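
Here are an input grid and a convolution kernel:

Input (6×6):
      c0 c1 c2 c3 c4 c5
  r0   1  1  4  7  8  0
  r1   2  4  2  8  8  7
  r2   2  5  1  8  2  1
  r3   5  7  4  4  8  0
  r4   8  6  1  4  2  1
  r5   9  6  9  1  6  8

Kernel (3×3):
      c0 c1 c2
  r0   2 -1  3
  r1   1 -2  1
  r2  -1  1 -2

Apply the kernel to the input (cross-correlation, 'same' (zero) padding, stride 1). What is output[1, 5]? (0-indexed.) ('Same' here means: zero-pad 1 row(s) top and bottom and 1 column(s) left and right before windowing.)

The receptive field on the zero-padded input at this output position is [8 0 0 / 8 7 0 / 2 1 0]. Elementwise product with the kernel and sum: 8·2 + 0·-1 + 0·3 + 8·1 + 7·-2 + 0·1 + 2·-1 + 1·1 + 0·-2.

9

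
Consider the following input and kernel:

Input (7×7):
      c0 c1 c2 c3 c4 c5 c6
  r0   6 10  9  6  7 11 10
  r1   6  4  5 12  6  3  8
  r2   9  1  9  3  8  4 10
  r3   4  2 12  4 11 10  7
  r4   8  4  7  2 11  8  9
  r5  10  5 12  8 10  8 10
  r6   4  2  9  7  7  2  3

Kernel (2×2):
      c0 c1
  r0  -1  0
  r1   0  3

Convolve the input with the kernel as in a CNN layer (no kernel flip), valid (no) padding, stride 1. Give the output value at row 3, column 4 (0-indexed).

13

The receptive field on the input at this output position is [11 10 / 11 8]. Elementwise product with the kernel and sum: 11·-1 + 8·3.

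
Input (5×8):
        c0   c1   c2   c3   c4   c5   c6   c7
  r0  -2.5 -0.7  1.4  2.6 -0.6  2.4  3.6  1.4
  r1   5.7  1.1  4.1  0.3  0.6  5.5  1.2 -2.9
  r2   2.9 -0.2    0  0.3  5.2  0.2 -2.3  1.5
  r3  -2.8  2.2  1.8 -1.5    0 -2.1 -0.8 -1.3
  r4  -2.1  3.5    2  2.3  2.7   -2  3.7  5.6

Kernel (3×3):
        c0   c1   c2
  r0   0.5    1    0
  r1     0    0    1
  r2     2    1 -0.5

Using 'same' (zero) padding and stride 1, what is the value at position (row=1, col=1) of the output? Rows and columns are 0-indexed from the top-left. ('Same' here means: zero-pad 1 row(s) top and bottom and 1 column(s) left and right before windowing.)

7.75

The receptive field on the zero-padded input at this output position is [-2.5 -0.7 1.4 / 5.7 1.1 4.1 / 2.9 -0.2 0]. Elementwise product with the kernel and sum: -2.5·0.5 + -0.7·1 + 4.1·1 + 2.9·2 + -0.2·1 + 0·-0.5.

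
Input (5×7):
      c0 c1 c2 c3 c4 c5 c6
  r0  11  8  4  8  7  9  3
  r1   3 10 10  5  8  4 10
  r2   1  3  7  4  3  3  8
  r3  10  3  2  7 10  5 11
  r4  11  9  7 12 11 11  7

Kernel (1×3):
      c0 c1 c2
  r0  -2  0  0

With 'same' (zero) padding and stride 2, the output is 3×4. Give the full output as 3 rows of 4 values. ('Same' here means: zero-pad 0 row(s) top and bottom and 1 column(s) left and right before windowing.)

0 -16 -16 -18
0 -6 -8 -6
0 -18 -24 -22

Output[0,0]: The receptive field on the zero-padded input at this output position is [0 11 8]. Elementwise product with the kernel and sum: 0·-2.
Output[0,1]: The receptive field on the zero-padded input at this output position is [8 4 8]. Elementwise product with the kernel and sum: 8·-2.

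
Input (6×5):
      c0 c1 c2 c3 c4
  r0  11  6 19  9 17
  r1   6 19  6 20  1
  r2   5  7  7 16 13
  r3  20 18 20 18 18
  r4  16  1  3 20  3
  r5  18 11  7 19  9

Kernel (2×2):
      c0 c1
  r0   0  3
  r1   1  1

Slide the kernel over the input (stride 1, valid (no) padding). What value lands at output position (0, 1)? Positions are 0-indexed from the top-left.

82

The receptive field on the input at this output position is [6 19 / 19 6]. Elementwise product with the kernel and sum: 19·3 + 19·1 + 6·1.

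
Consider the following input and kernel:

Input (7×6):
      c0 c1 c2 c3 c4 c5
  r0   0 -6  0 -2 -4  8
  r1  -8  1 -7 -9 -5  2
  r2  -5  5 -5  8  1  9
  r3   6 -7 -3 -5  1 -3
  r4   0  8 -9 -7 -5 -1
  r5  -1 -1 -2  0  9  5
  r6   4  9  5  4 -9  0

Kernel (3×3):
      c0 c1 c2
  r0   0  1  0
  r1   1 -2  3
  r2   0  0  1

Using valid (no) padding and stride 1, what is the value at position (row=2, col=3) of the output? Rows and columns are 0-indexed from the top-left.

-16

The receptive field on the input at this output position is [8 1 9 / -5 1 -3 / -7 -5 -1]. Elementwise product with the kernel and sum: 1·1 + -5·1 + 1·-2 + -3·3 + -1·1.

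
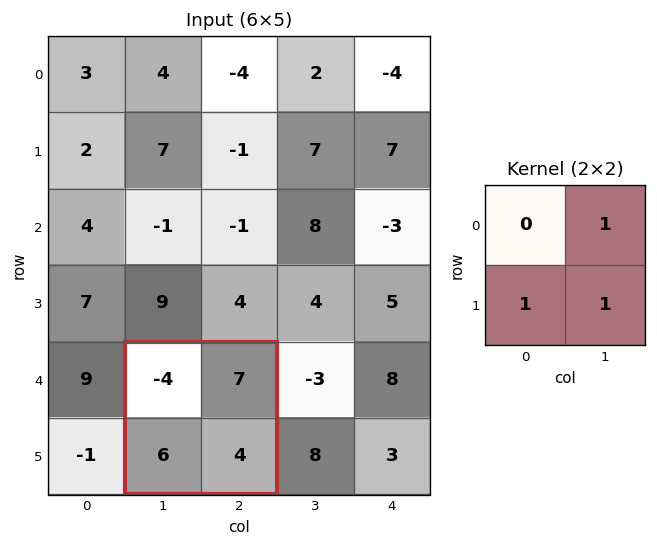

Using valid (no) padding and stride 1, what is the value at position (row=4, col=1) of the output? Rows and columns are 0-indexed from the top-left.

The receptive field on the input at this output position is [-4 7 / 6 4]. Elementwise product with the kernel and sum: 7·1 + 6·1 + 4·1.

17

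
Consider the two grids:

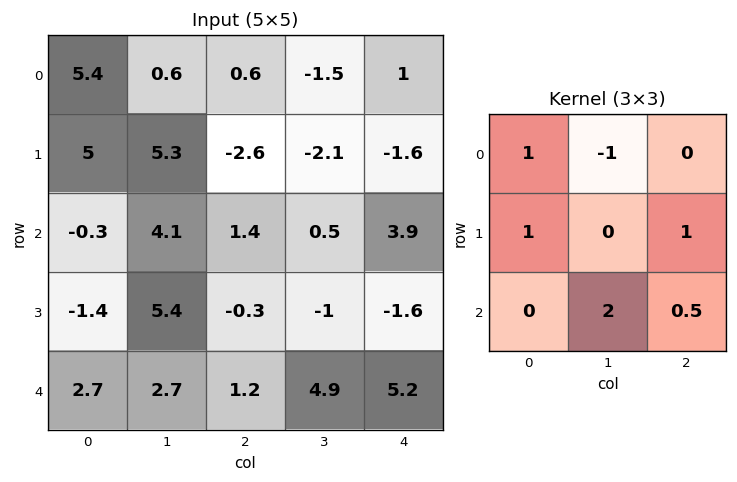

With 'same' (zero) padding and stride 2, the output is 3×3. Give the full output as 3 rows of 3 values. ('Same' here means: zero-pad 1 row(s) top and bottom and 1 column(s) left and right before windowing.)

Output[0,0]: The receptive field on the zero-padded input at this output position is [0 0 0 / 0 5.4 0.6 / 0 5 5.3]. Elementwise product with the kernel and sum: 0·1 + 0·-1 + 0·1 + 0.6·1 + 5·2 + 5.3·0.5.

13.25 -7.15 -4.7
-1 11.4 -3.2
4.1 13.3 5.5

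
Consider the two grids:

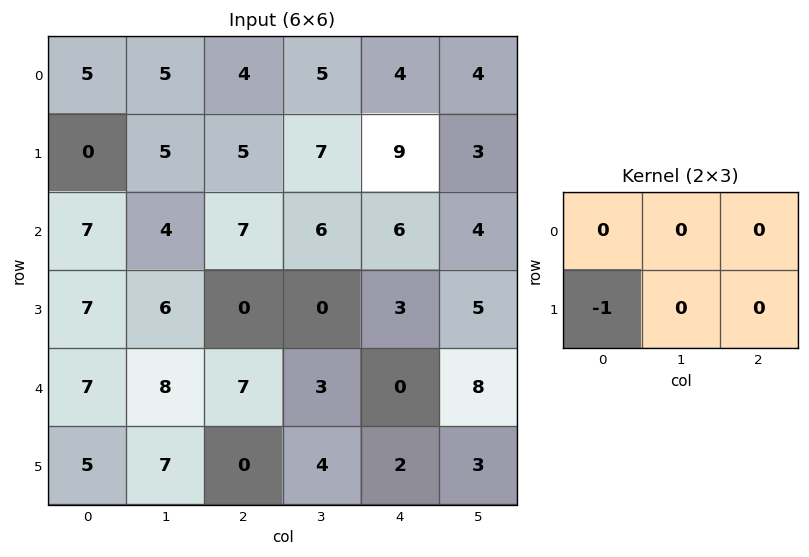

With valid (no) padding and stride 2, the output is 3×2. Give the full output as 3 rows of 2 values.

Output[0,0]: The receptive field on the input at this output position is [5 5 4 / 0 5 5]. Elementwise product with the kernel and sum: 0·-1.
Output[0,1]: The receptive field on the input at this output position is [4 5 4 / 5 7 9]. Elementwise product with the kernel and sum: 5·-1.

0 -5
-7 0
-5 0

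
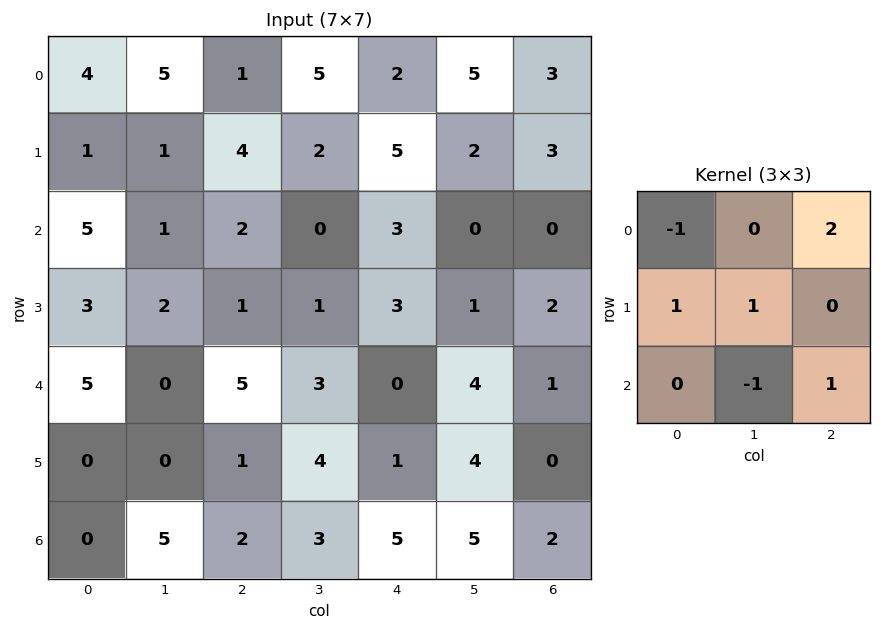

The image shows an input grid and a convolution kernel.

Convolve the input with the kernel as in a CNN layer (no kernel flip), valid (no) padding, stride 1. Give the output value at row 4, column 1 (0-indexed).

The receptive field on the input at this output position is [0 5 3 / 0 1 4 / 5 2 3]. Elementwise product with the kernel and sum: 0·-1 + 3·2 + 0·1 + 1·1 + 2·-1 + 3·1.

8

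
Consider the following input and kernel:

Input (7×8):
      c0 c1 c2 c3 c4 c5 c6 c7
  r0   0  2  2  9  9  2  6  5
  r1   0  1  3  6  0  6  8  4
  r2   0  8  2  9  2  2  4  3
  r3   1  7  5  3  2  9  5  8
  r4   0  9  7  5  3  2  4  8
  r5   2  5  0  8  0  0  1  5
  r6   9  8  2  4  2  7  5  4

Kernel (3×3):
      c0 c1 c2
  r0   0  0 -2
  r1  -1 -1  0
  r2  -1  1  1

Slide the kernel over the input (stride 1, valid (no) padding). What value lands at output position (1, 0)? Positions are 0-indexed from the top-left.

The receptive field on the input at this output position is [0 1 3 / 0 8 2 / 1 7 5]. Elementwise product with the kernel and sum: 3·-2 + 0·-1 + 8·-1 + 1·-1 + 7·1 + 5·1.

-3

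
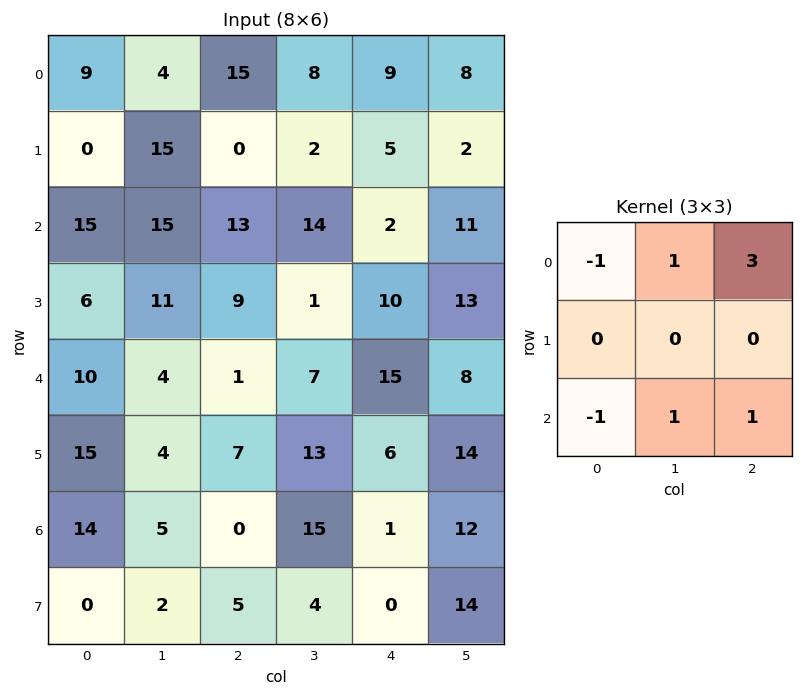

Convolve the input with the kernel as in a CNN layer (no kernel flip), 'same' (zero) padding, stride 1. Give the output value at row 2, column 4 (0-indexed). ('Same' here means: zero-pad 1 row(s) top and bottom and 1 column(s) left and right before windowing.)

The receptive field on the zero-padded input at this output position is [2 5 2 / 14 2 11 / 1 10 13]. Elementwise product with the kernel and sum: 2·-1 + 5·1 + 2·3 + 1·-1 + 10·1 + 13·1.

31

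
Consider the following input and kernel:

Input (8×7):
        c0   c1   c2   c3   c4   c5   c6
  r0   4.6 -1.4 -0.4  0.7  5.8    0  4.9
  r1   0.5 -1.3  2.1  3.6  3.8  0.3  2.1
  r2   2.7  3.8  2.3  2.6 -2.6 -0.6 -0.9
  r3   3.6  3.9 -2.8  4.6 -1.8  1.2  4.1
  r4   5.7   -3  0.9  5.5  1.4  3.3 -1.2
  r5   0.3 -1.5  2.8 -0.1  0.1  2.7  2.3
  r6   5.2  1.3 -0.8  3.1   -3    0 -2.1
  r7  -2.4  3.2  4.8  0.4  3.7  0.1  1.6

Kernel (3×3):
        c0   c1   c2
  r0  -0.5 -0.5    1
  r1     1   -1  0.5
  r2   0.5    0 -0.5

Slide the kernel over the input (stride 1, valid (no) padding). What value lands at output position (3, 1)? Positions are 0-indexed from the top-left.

The receptive field on the input at this output position is [3.9 -2.8 4.6 / -3 0.9 5.5 / -1.5 2.8 -0.1]. Elementwise product with the kernel and sum: 3.9·-0.5 + -2.8·-0.5 + 4.6·1 + -3·1 + 0.9·-1 + 5.5·0.5 + -1.5·0.5 + -0.1·-0.5.

2.2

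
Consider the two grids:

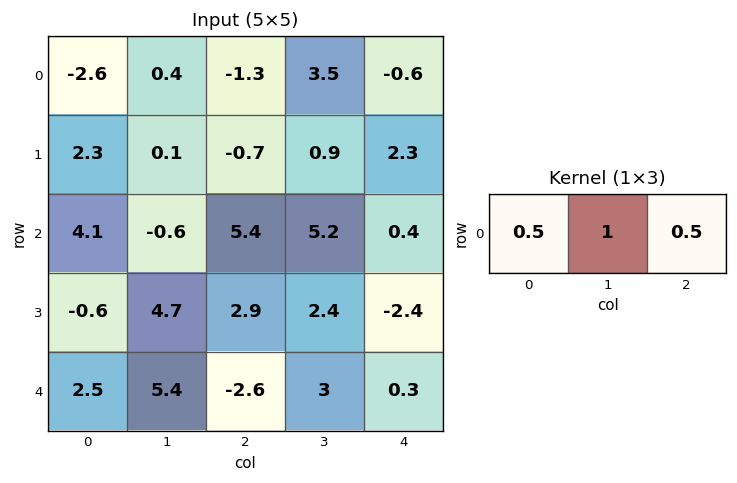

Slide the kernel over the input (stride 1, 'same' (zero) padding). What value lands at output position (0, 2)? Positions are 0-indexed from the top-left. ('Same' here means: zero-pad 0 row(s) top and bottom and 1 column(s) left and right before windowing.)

The receptive field on the zero-padded input at this output position is [0.4 -1.3 3.5]. Elementwise product with the kernel and sum: 0.4·0.5 + -1.3·1 + 3.5·0.5.

0.65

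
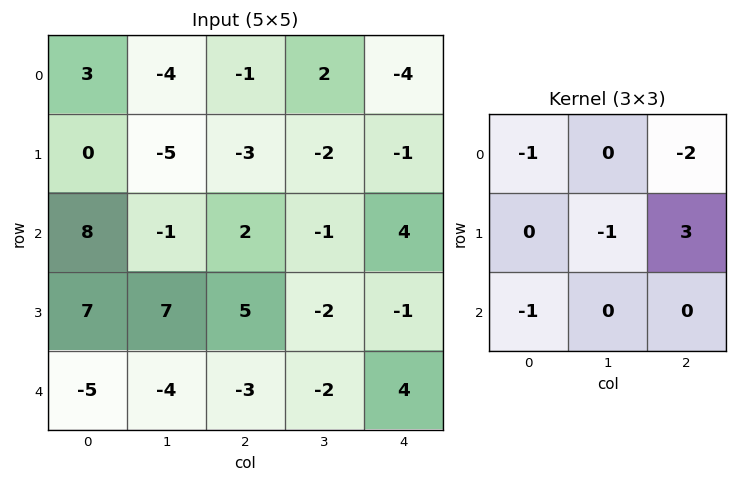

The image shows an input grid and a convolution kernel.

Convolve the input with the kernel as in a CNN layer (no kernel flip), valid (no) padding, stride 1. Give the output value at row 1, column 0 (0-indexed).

6

The receptive field on the input at this output position is [0 -5 -3 / 8 -1 2 / 7 7 5]. Elementwise product with the kernel and sum: 0·-1 + -3·-2 + -1·-1 + 2·3 + 7·-1.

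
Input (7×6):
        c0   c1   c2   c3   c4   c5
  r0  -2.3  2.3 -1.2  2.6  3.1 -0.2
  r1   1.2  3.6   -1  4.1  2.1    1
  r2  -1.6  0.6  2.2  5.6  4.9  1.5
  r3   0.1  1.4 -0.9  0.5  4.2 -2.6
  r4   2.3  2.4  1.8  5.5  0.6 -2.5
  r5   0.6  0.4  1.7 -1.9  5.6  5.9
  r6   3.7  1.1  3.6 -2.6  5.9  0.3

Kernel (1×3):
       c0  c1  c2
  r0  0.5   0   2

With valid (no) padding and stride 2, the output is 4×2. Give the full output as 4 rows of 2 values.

-3.55 5.6
3.6 10.9
4.75 2.1
9.05 13.6

Output[0,0]: The receptive field on the input at this output position is [-2.3 2.3 -1.2]. Elementwise product with the kernel and sum: -2.3·0.5 + -1.2·2.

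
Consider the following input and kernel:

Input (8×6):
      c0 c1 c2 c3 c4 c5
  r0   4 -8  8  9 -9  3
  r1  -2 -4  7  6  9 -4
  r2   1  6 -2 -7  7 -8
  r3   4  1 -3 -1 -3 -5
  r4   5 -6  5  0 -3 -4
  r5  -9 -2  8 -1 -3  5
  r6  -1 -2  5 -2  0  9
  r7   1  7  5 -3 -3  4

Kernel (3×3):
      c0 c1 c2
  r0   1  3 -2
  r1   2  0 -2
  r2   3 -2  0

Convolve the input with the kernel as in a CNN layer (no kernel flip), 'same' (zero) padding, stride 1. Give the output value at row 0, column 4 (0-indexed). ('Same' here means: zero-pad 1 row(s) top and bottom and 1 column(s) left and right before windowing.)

The receptive field on the zero-padded input at this output position is [0 0 0 / 9 -9 3 / 6 9 -4]. Elementwise product with the kernel and sum: 0·1 + 0·3 + 0·-2 + 9·2 + 3·-2 + 6·3 + 9·-2.

12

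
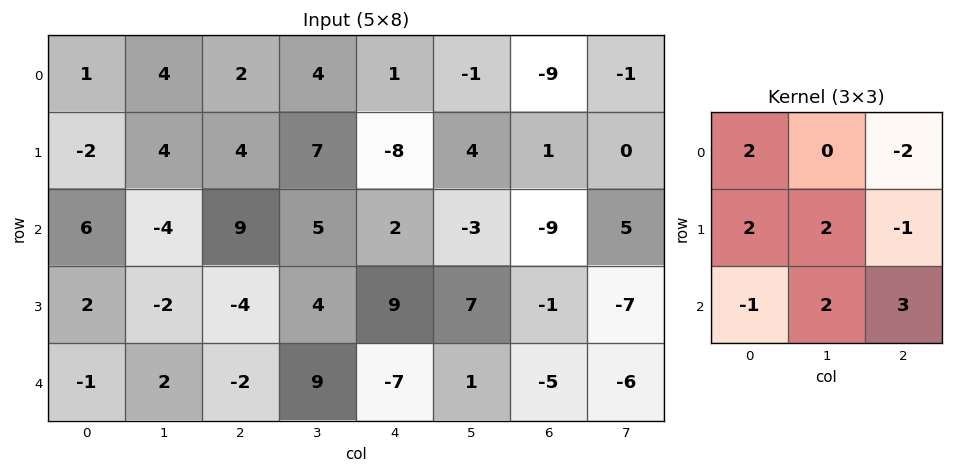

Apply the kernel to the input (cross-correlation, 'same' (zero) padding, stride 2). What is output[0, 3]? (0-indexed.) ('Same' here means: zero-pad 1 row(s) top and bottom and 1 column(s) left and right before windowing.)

-21

The receptive field on the zero-padded input at this output position is [0 0 0 / -1 -9 -1 / 4 1 0]. Elementwise product with the kernel and sum: 0·2 + 0·-2 + -1·2 + -9·2 + -1·-1 + 4·-1 + 1·2 + 0·3.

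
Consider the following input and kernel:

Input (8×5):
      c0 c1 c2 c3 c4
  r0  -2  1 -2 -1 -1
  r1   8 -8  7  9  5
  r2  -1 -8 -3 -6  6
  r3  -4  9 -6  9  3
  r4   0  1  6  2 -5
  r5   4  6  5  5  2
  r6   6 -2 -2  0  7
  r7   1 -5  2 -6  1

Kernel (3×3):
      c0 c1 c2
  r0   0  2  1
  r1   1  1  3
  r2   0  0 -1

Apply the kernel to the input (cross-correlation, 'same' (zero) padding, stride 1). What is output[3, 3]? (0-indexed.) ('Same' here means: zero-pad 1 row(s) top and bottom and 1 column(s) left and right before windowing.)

11

The receptive field on the zero-padded input at this output position is [-3 -6 6 / -6 9 3 / 6 2 -5]. Elementwise product with the kernel and sum: -6·2 + 6·1 + -6·1 + 9·1 + 3·3 + -5·-1.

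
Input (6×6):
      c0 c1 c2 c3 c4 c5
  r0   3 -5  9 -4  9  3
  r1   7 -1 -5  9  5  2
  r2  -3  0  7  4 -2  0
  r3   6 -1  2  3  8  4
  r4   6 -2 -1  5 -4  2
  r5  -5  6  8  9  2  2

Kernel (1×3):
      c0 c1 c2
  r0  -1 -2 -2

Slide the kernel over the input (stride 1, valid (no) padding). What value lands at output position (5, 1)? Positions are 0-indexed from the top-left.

The receptive field on the input at this output position is [6 8 9]. Elementwise product with the kernel and sum: 6·-1 + 8·-2 + 9·-2.

-40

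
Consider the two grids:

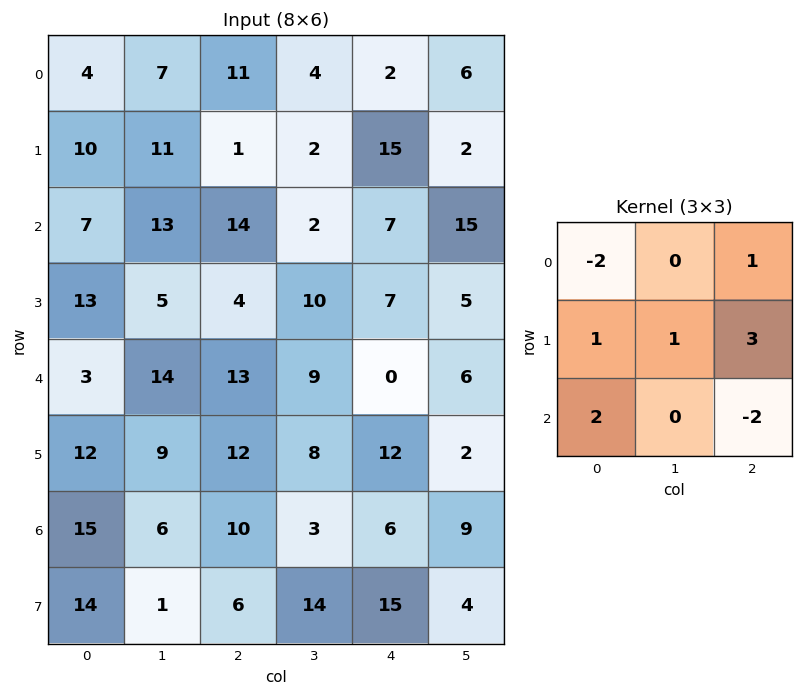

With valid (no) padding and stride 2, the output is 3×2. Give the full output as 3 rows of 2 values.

13 42
10 40
74 38

Output[0,0]: The receptive field on the input at this output position is [4 7 11 / 10 11 1 / 7 13 14]. Elementwise product with the kernel and sum: 4·-2 + 11·1 + 10·1 + 11·1 + 1·3 + 7·2 + 14·-2.
Output[0,1]: The receptive field on the input at this output position is [11 4 2 / 1 2 15 / 14 2 7]. Elementwise product with the kernel and sum: 11·-2 + 2·1 + 1·1 + 2·1 + 15·3 + 14·2 + 7·-2.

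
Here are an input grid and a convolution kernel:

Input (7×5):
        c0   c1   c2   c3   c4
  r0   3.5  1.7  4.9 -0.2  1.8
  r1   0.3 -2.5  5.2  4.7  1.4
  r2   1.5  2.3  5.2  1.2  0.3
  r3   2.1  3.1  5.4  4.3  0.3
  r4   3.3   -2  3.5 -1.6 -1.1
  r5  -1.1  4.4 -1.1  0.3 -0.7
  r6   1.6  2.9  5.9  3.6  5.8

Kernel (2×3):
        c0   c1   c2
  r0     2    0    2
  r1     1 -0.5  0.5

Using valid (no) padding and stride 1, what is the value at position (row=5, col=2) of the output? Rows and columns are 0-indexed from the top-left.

The receptive field on the input at this output position is [-1.1 0.3 -0.7 / 5.9 3.6 5.8]. Elementwise product with the kernel and sum: -1.1·2 + -0.7·2 + 5.9·1 + 3.6·-0.5 + 5.8·0.5.

3.4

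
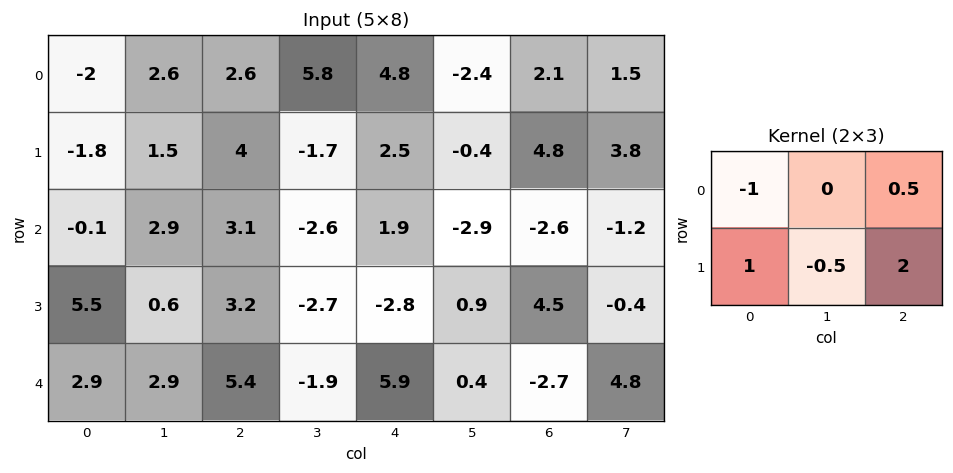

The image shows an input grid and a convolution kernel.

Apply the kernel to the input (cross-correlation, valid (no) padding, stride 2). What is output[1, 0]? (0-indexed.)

The receptive field on the input at this output position is [-0.1 2.9 3.1 / 5.5 0.6 3.2]. Elementwise product with the kernel and sum: -0.1·-1 + 3.1·0.5 + 5.5·1 + 0.6·-0.5 + 3.2·2.

13.25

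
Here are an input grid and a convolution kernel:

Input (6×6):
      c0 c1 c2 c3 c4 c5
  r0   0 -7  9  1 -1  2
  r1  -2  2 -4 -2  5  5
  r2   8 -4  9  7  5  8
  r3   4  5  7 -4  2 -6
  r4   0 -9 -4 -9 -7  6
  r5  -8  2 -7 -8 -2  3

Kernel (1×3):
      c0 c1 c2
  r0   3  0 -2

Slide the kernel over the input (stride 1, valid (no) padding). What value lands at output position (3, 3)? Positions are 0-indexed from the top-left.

0

The receptive field on the input at this output position is [-4 2 -6]. Elementwise product with the kernel and sum: -4·3 + -6·-2.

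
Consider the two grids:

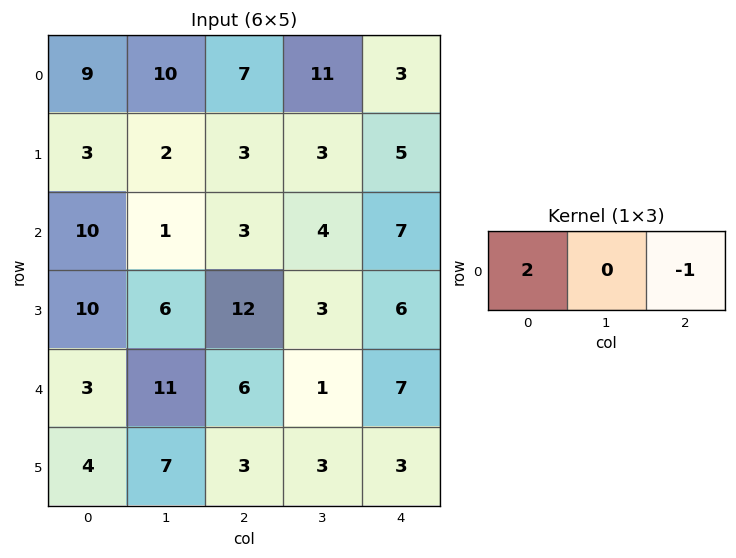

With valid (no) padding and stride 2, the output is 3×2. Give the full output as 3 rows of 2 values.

11 11
17 -1
0 5

Output[0,0]: The receptive field on the input at this output position is [9 10 7]. Elementwise product with the kernel and sum: 9·2 + 7·-1.
Output[0,1]: The receptive field on the input at this output position is [7 11 3]. Elementwise product with the kernel and sum: 7·2 + 3·-1.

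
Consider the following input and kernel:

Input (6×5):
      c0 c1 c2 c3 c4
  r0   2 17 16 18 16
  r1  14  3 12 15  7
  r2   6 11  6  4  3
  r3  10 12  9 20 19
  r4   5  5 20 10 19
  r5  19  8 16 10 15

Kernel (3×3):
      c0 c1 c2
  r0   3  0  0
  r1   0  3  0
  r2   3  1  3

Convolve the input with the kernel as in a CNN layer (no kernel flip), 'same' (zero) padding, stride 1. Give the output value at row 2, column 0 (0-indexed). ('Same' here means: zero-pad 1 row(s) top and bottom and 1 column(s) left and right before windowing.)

The receptive field on the zero-padded input at this output position is [0 14 3 / 0 6 11 / 0 10 12]. Elementwise product with the kernel and sum: 0·3 + 6·3 + 0·3 + 10·1 + 12·3.

64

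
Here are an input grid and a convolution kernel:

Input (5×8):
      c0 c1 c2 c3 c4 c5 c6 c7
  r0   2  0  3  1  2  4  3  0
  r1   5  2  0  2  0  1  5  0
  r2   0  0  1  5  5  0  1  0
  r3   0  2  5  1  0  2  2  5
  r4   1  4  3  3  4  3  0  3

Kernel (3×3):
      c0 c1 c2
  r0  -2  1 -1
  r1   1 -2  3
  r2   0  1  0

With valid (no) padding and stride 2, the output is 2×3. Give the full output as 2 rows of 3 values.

-6 -6 10
14 4 -6

Output[0,0]: The receptive field on the input at this output position is [2 0 3 / 5 2 0 / 0 0 1]. Elementwise product with the kernel and sum: 2·-2 + 0·1 + 3·-1 + 5·1 + 2·-2 + 0·3 + 0·1.
Output[0,1]: The receptive field on the input at this output position is [3 1 2 / 0 2 0 / 1 5 5]. Elementwise product with the kernel and sum: 3·-2 + 1·1 + 2·-1 + 0·1 + 2·-2 + 0·3 + 5·1.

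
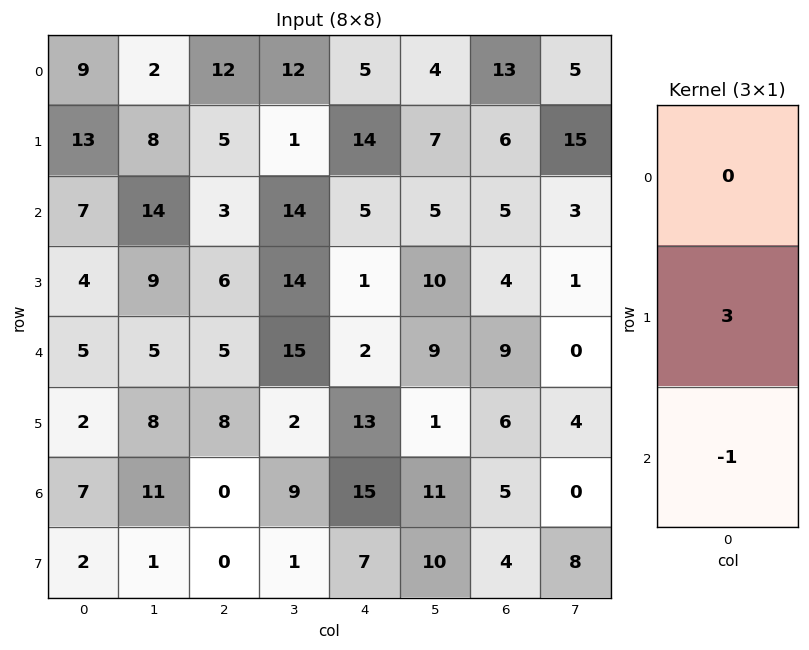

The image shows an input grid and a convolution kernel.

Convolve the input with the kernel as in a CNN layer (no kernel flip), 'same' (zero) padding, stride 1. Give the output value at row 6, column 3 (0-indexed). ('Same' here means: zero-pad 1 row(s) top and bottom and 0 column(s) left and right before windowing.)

26

The receptive field on the zero-padded input at this output position is [2 / 9 / 1]. Elementwise product with the kernel and sum: 9·3 + 1·-1.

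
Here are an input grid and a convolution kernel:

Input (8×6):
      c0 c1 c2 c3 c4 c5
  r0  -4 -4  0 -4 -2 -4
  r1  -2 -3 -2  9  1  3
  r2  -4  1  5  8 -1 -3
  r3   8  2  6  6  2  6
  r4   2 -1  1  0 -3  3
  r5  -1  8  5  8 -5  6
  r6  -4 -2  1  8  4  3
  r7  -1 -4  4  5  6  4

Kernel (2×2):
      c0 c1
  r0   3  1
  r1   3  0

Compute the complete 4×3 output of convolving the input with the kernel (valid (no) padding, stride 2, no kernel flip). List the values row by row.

Output[0,0]: The receptive field on the input at this output position is [-4 -4 / -2 -3]. Elementwise product with the kernel and sum: -4·3 + -4·1 + -2·3.
Output[0,1]: The receptive field on the input at this output position is [0 -4 / -2 9]. Elementwise product with the kernel and sum: 0·3 + -4·1 + -2·3.

-22 -10 -7
13 41 0
2 18 -21
-17 23 33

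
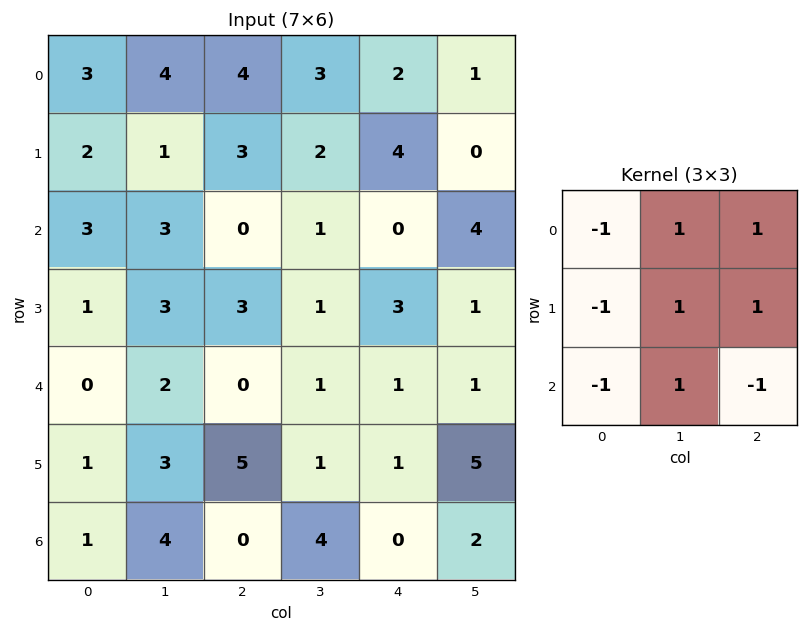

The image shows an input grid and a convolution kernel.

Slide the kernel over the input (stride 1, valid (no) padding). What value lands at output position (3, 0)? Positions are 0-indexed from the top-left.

The receptive field on the input at this output position is [1 3 3 / 0 2 0 / 1 3 5]. Elementwise product with the kernel and sum: 1·-1 + 3·1 + 3·1 + 0·-1 + 2·1 + 0·1 + 1·-1 + 3·1 + 5·-1.

4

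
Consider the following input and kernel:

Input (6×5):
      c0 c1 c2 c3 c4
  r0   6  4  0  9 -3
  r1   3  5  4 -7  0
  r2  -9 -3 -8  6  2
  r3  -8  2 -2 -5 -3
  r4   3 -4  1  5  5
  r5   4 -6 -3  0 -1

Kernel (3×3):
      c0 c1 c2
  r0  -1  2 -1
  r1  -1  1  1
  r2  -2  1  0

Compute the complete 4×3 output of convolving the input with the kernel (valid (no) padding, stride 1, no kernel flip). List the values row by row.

23 -23 32
19 5 -3
9 -19 15
-6 18 10

Output[0,0]: The receptive field on the input at this output position is [6 4 0 / 3 5 4 / -9 -3 -8]. Elementwise product with the kernel and sum: 6·-1 + 4·2 + 0·-1 + 3·-1 + 5·1 + 4·1 + -9·-2 + -3·1.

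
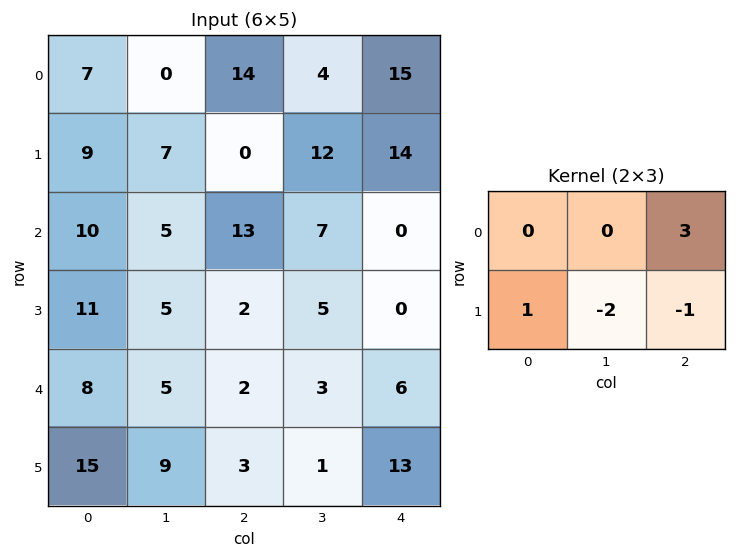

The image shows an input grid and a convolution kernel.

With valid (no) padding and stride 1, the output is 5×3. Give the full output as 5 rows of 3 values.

37 7 7
-13 8 41
38 17 -8
2 13 -10
0 11 6

Output[0,0]: The receptive field on the input at this output position is [7 0 14 / 9 7 0]. Elementwise product with the kernel and sum: 14·3 + 9·1 + 7·-2 + 0·-1.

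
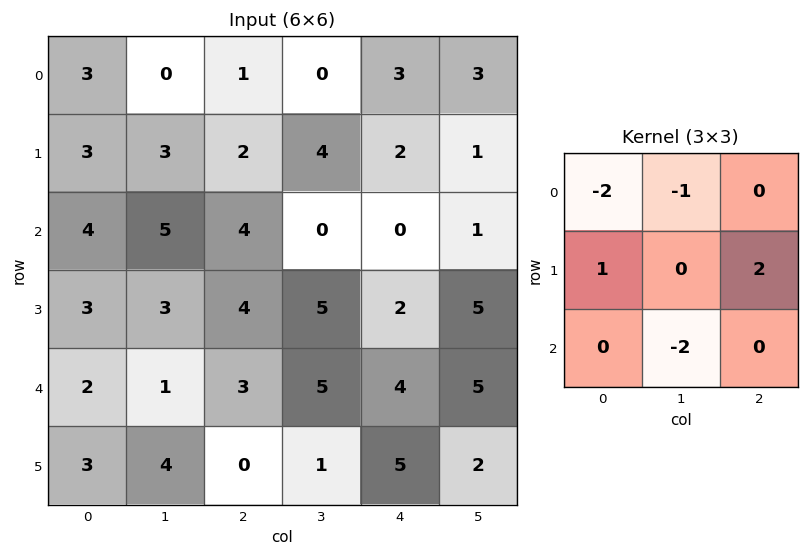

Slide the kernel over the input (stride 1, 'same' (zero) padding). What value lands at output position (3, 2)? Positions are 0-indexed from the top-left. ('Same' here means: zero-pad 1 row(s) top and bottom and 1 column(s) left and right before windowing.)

The receptive field on the zero-padded input at this output position is [5 4 0 / 3 4 5 / 1 3 5]. Elementwise product with the kernel and sum: 5·-2 + 4·-1 + 3·1 + 5·2 + 3·-2.

-7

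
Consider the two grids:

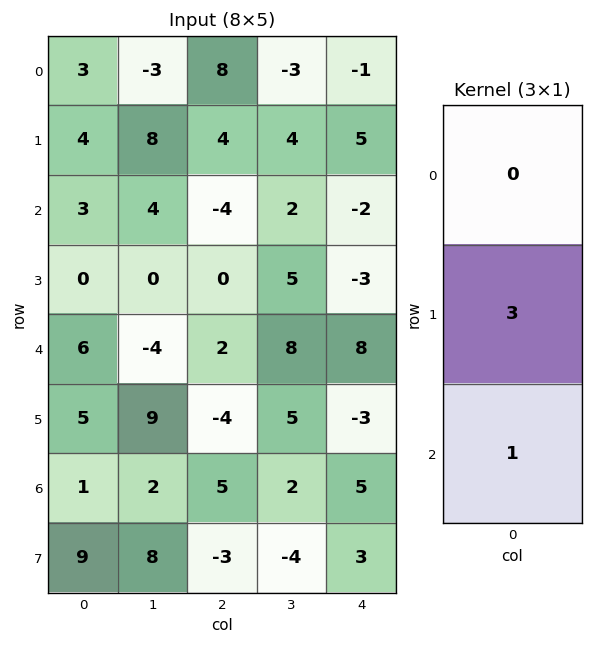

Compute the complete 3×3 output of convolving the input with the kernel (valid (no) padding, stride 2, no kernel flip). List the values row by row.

Output[0,0]: The receptive field on the input at this output position is [3 / 4 / 3]. Elementwise product with the kernel and sum: 4·3 + 3·1.
Output[0,1]: The receptive field on the input at this output position is [8 / 4 / -4]. Elementwise product with the kernel and sum: 4·3 + -4·1.

15 8 13
6 2 -1
16 -7 -4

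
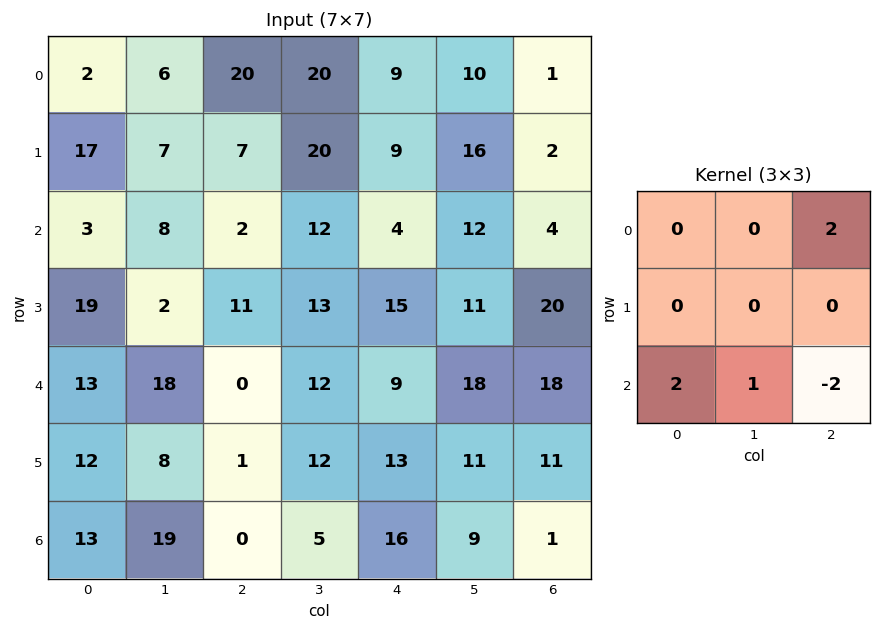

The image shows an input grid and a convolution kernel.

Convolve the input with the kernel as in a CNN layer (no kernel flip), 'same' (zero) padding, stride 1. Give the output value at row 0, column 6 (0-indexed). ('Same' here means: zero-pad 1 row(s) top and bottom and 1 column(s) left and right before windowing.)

The receptive field on the zero-padded input at this output position is [0 0 0 / 10 1 0 / 16 2 0]. Elementwise product with the kernel and sum: 0·2 + 16·2 + 2·1 + 0·-2.

34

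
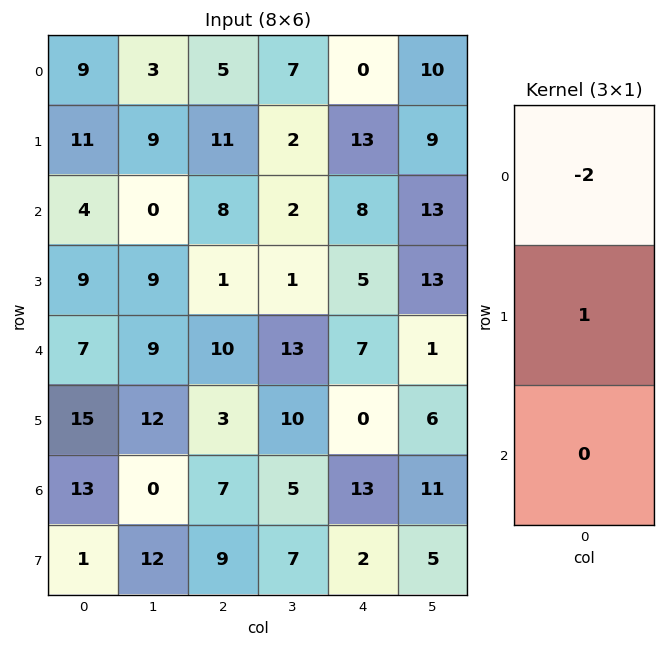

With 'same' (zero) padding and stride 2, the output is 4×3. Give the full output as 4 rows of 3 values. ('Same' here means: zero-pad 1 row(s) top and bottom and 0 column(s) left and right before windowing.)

9 5 0
-18 -14 -18
-11 8 -3
-17 1 13

Output[0,0]: The receptive field on the zero-padded input at this output position is [0 / 9 / 11]. Elementwise product with the kernel and sum: 0·-2 + 9·1.
Output[0,1]: The receptive field on the zero-padded input at this output position is [0 / 5 / 11]. Elementwise product with the kernel and sum: 0·-2 + 5·1.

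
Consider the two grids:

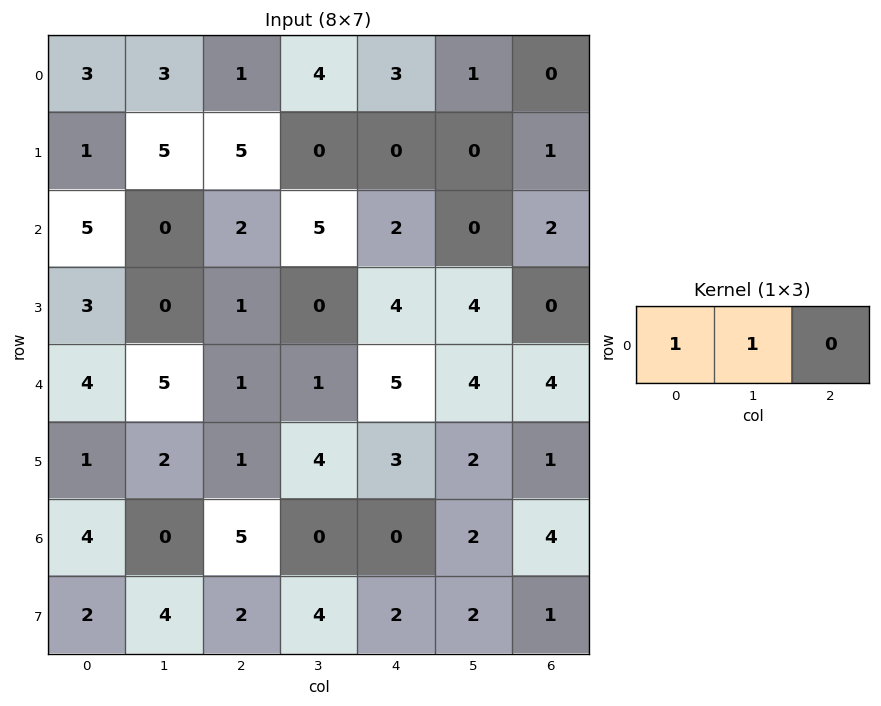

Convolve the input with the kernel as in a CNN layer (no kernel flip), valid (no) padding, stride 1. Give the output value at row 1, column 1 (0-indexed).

10

The receptive field on the input at this output position is [5 5 0]. Elementwise product with the kernel and sum: 5·1 + 5·1.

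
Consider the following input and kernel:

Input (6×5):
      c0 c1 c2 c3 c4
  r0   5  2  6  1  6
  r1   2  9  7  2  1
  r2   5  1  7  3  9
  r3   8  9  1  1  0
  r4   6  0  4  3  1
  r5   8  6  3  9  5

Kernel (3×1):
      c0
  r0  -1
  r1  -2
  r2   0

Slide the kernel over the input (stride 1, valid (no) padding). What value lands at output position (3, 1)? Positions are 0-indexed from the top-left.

The receptive field on the input at this output position is [9 / 0 / 6]. Elementwise product with the kernel and sum: 9·-1 + 0·-2.

-9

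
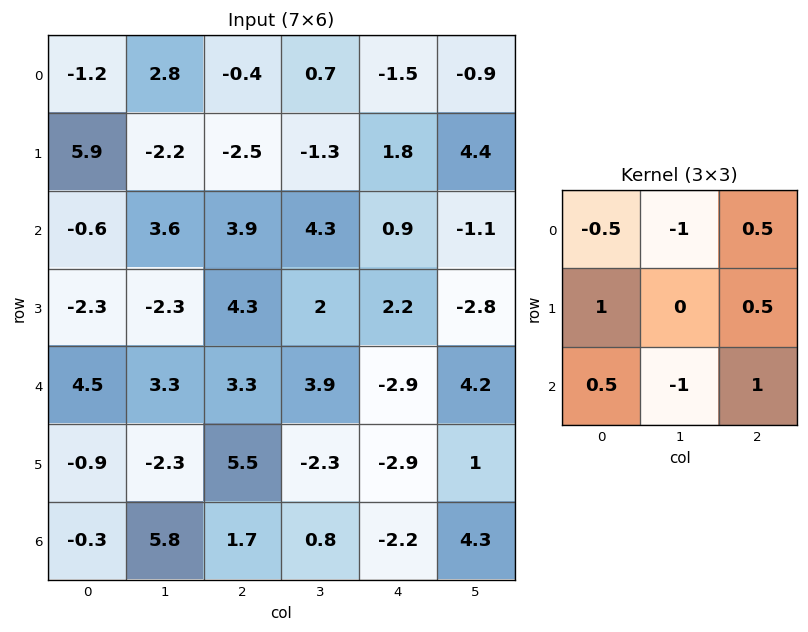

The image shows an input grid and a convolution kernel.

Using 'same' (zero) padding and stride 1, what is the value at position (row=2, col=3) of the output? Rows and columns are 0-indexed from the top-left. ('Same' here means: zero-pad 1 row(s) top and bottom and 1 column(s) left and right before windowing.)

10.15

The receptive field on the zero-padded input at this output position is [-2.5 -1.3 1.8 / 3.9 4.3 0.9 / 4.3 2 2.2]. Elementwise product with the kernel and sum: -2.5·-0.5 + -1.3·-1 + 1.8·0.5 + 3.9·1 + 0.9·0.5 + 4.3·0.5 + 2·-1 + 2.2·1.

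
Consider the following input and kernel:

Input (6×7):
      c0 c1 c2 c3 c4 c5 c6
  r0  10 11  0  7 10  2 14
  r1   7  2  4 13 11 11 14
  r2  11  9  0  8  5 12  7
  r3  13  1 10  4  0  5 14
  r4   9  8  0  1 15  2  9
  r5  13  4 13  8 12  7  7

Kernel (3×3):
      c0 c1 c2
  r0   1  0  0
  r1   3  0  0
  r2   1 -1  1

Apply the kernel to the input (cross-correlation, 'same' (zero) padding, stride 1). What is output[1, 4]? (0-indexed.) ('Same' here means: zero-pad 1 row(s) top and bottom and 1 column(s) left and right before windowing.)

The receptive field on the zero-padded input at this output position is [7 10 2 / 13 11 11 / 8 5 12]. Elementwise product with the kernel and sum: 7·1 + 13·3 + 8·1 + 5·-1 + 12·1.

61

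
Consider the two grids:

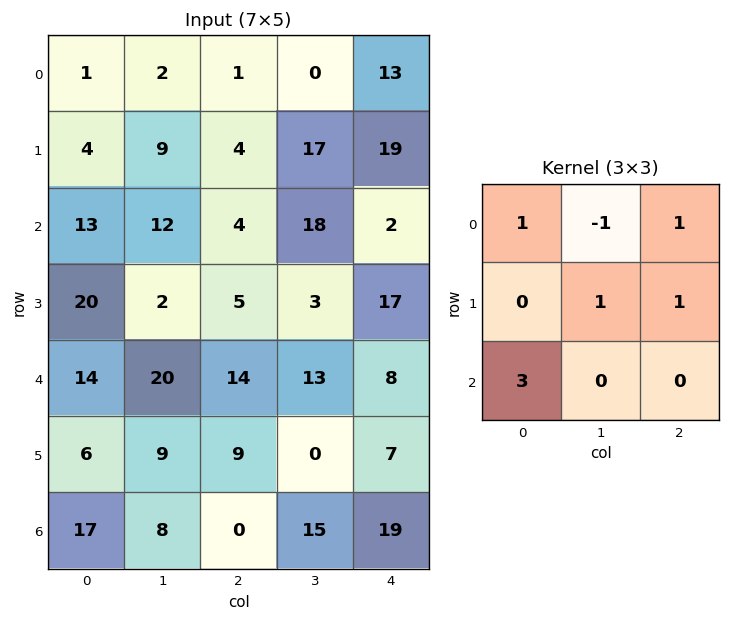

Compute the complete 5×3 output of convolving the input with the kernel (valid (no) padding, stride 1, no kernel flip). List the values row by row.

52 58 62
75 50 41
54 94 50
75 54 67
77 52 16

Output[0,0]: The receptive field on the input at this output position is [1 2 1 / 4 9 4 / 13 12 4]. Elementwise product with the kernel and sum: 1·1 + 2·-1 + 1·1 + 9·1 + 4·1 + 13·3.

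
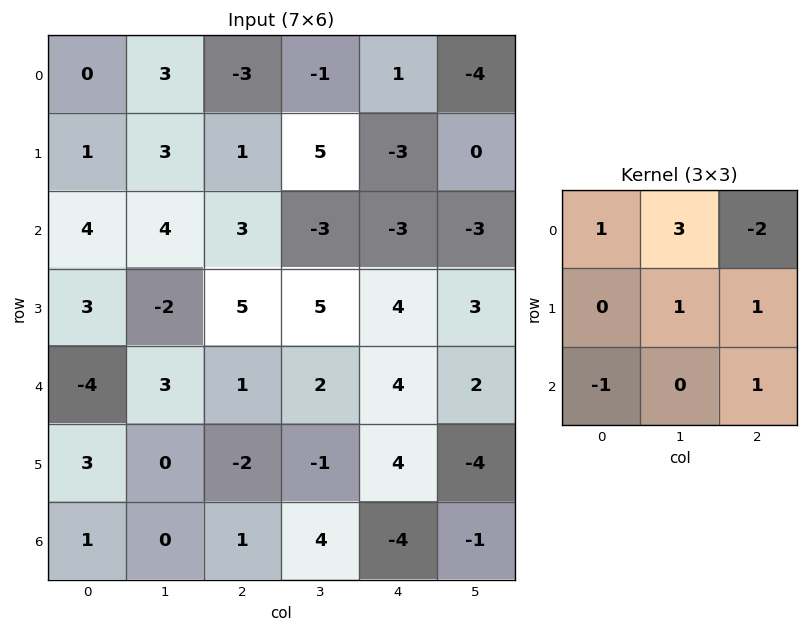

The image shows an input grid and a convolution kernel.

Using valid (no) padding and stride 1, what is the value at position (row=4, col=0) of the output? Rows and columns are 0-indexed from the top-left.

1

The receptive field on the input at this output position is [-4 3 1 / 3 0 -2 / 1 0 1]. Elementwise product with the kernel and sum: -4·1 + 3·3 + 1·-2 + 0·1 + -2·1 + 1·-1 + 1·1.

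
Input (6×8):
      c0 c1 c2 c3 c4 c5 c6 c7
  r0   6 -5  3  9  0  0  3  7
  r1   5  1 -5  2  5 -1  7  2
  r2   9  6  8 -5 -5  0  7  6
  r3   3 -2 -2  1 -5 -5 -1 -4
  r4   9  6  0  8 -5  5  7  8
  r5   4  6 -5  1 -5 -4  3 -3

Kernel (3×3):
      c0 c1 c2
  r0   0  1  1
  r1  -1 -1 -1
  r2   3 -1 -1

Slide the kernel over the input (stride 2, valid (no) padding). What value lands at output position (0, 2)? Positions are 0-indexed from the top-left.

-30

The receptive field on the input at this output position is [0 0 3 / 5 -1 7 / -5 0 7]. Elementwise product with the kernel and sum: 0·1 + 3·1 + 5·-1 + -1·-1 + 7·-1 + -5·3 + 0·-1 + 7·-1.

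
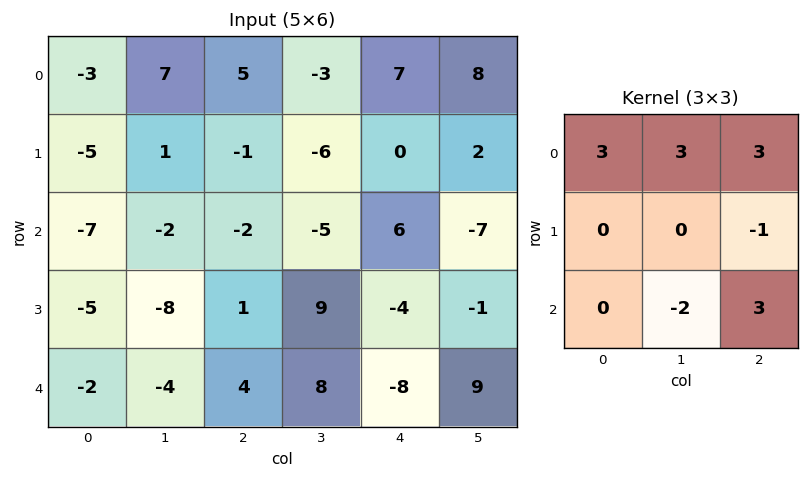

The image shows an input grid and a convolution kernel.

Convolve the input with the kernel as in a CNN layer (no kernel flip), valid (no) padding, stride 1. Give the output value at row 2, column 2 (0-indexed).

The receptive field on the input at this output position is [-2 -5 6 / 1 9 -4 / 4 8 -8]. Elementwise product with the kernel and sum: -2·3 + -5·3 + 6·3 + -4·-1 + 8·-2 + -8·3.

-39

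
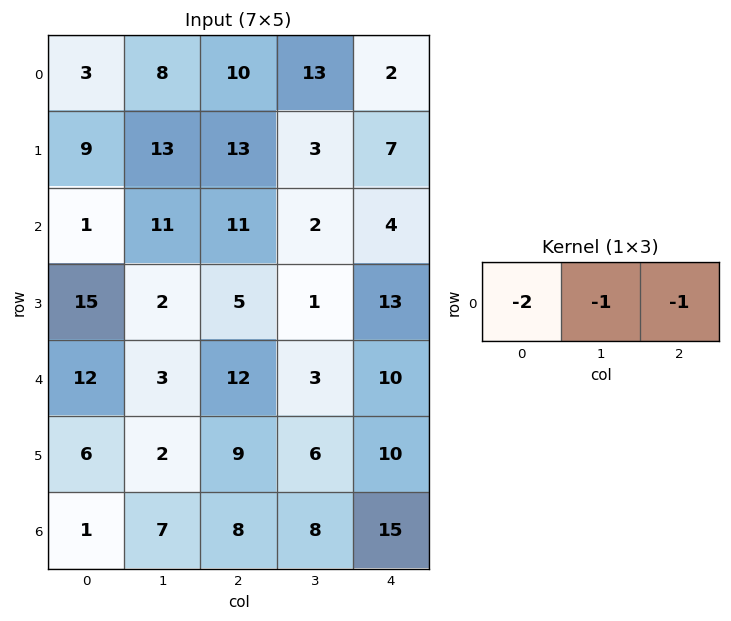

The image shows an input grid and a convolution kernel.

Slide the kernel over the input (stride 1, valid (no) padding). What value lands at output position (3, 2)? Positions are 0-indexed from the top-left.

The receptive field on the input at this output position is [5 1 13]. Elementwise product with the kernel and sum: 5·-2 + 1·-1 + 13·-1.

-24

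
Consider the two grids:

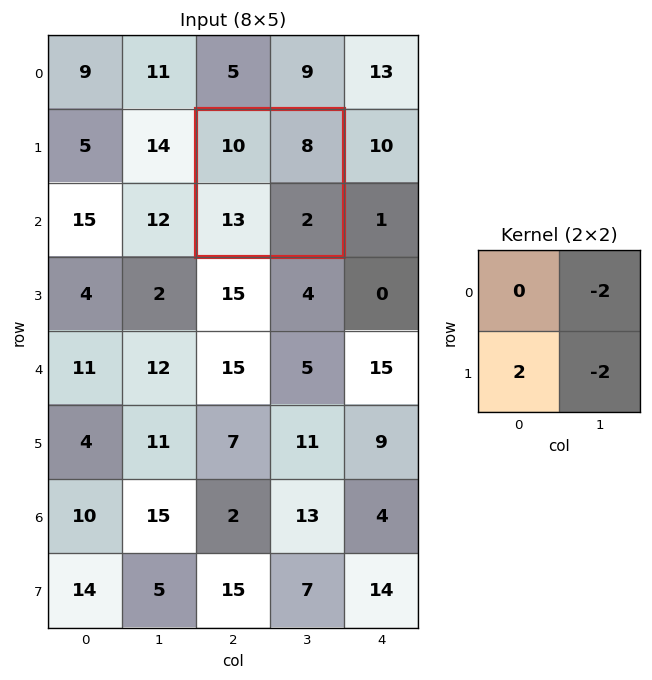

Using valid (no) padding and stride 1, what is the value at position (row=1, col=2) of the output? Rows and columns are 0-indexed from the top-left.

6

The receptive field on the input at this output position is [10 8 / 13 2]. Elementwise product with the kernel and sum: 8·-2 + 13·2 + 2·-2.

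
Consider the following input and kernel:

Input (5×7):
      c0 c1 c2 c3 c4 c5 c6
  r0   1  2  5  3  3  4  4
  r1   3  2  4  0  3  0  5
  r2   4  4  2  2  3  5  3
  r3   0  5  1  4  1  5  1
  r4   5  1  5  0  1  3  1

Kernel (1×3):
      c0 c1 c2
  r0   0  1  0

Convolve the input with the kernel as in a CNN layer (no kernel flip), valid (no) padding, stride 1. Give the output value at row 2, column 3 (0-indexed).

3

The receptive field on the input at this output position is [2 3 5]. Elementwise product with the kernel and sum: 3·1.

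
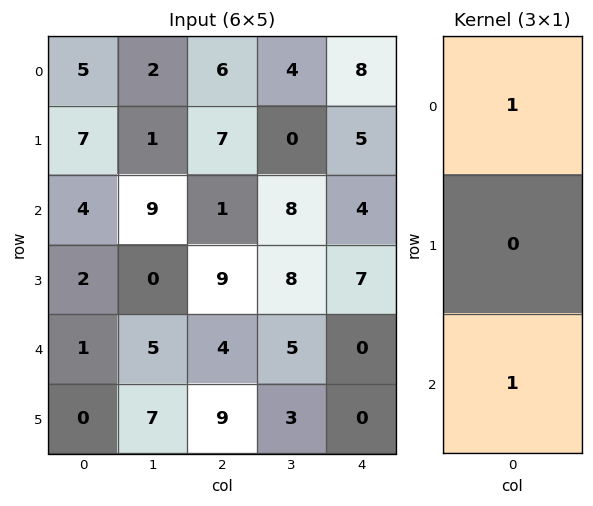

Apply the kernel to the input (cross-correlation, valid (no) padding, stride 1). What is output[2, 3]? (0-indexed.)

The receptive field on the input at this output position is [8 / 8 / 5]. Elementwise product with the kernel and sum: 8·1 + 5·1.

13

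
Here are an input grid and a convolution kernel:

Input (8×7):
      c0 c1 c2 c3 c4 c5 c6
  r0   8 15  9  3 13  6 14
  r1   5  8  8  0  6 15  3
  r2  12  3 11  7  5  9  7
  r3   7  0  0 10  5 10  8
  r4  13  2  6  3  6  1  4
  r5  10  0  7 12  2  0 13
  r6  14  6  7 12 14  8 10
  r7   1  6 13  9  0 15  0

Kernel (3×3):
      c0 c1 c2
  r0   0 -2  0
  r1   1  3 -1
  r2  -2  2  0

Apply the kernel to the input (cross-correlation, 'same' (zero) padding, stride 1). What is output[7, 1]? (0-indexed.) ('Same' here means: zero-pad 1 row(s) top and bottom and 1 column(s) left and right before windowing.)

-6

The receptive field on the zero-padded input at this output position is [14 6 7 / 1 6 13 / 0 0 0]. Elementwise product with the kernel and sum: 6·-2 + 1·1 + 6·3 + 13·-1 + 0·-2 + 0·2.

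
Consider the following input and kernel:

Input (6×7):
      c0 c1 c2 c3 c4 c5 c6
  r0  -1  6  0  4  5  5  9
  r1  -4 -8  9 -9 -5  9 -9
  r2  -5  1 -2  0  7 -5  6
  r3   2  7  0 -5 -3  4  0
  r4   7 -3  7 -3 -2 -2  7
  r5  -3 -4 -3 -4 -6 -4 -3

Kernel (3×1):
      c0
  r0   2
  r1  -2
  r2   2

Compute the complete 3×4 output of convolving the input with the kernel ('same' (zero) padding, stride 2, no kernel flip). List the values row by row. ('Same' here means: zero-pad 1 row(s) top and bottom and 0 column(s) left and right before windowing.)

Output[0,0]: The receptive field on the zero-padded input at this output position is [0 / -1 / -4]. Elementwise product with the kernel and sum: 0·2 + -1·-2 + -4·2.
Output[0,1]: The receptive field on the zero-padded input at this output position is [0 / 0 / 9]. Elementwise product with the kernel and sum: 0·2 + 0·-2 + 9·2.

-6 18 -20 -36
6 22 -30 -30
-16 -20 -14 -20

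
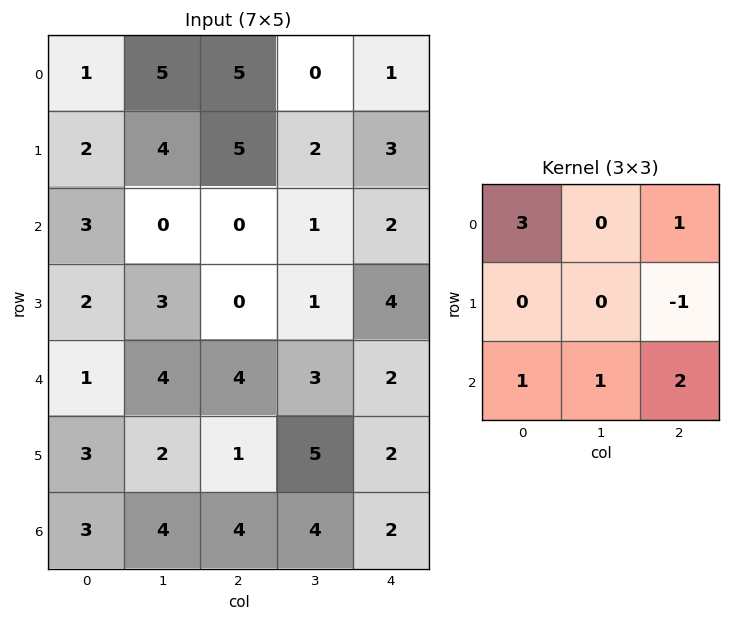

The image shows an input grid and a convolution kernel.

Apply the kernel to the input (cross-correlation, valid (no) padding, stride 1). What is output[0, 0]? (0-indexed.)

The receptive field on the input at this output position is [1 5 5 / 2 4 5 / 3 0 0]. Elementwise product with the kernel and sum: 1·3 + 5·1 + 5·-1 + 3·1 + 0·1 + 0·2.

6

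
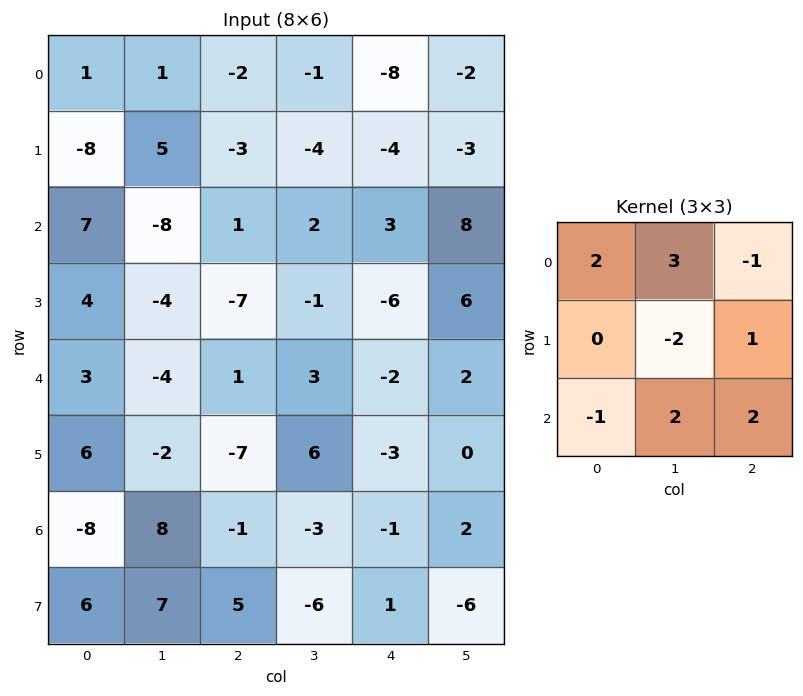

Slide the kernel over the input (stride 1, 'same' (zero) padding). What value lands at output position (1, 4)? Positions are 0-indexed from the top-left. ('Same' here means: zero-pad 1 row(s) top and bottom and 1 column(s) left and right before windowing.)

1

The receptive field on the zero-padded input at this output position is [-1 -8 -2 / -4 -4 -3 / 2 3 8]. Elementwise product with the kernel and sum: -1·2 + -8·3 + -2·-1 + -4·-2 + -3·1 + 2·-1 + 3·2 + 8·2.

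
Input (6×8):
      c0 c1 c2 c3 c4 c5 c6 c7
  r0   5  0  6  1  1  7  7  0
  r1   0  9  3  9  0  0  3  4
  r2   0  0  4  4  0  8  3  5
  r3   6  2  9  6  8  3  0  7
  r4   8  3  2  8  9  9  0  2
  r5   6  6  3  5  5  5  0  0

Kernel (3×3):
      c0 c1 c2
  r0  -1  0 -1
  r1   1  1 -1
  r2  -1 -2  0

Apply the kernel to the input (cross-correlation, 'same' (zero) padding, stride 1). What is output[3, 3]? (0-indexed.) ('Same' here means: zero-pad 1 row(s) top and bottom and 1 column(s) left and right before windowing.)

The receptive field on the zero-padded input at this output position is [4 4 0 / 9 6 8 / 2 8 9]. Elementwise product with the kernel and sum: 4·-1 + 0·-1 + 9·1 + 6·1 + 8·-1 + 2·-1 + 8·-2.

-15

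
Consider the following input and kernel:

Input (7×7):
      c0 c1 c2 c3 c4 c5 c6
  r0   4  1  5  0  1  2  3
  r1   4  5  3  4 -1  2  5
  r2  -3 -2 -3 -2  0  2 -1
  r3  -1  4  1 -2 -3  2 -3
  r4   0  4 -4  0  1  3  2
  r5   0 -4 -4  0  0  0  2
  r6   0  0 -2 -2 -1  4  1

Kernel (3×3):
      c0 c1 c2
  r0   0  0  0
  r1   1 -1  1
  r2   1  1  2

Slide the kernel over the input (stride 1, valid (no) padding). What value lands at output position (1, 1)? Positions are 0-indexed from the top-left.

The receptive field on the input at this output position is [5 3 4 / -2 -3 -2 / 4 1 -2]. Elementwise product with the kernel and sum: -2·1 + -3·-1 + -2·1 + 4·1 + 1·1 + -2·2.

0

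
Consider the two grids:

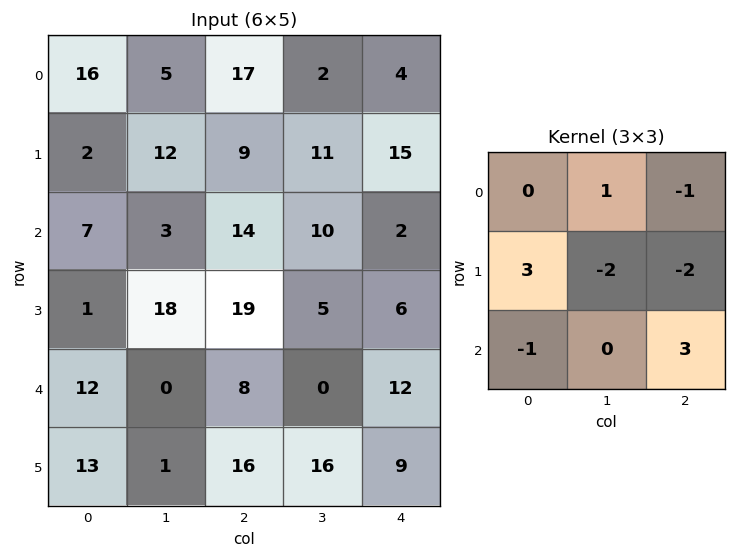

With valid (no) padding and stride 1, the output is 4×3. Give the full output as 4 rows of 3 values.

-13 38 -35
46 -44 13
-70 10 71
54 45 10

Output[0,0]: The receptive field on the input at this output position is [16 5 17 / 2 12 9 / 7 3 14]. Elementwise product with the kernel and sum: 5·1 + 17·-1 + 2·3 + 12·-2 + 9·-2 + 7·-1 + 14·3.
Output[0,1]: The receptive field on the input at this output position is [5 17 2 / 12 9 11 / 3 14 10]. Elementwise product with the kernel and sum: 17·1 + 2·-1 + 12·3 + 9·-2 + 11·-2 + 3·-1 + 10·3.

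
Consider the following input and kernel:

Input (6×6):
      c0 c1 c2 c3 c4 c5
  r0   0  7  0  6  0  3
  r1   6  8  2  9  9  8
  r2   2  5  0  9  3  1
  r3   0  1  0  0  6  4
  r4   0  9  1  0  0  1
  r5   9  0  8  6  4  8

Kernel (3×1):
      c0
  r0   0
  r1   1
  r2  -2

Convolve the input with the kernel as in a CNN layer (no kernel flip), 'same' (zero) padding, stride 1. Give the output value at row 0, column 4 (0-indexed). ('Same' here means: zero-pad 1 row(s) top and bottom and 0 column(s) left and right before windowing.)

The receptive field on the zero-padded input at this output position is [0 / 0 / 9]. Elementwise product with the kernel and sum: 0·1 + 9·-2.

-18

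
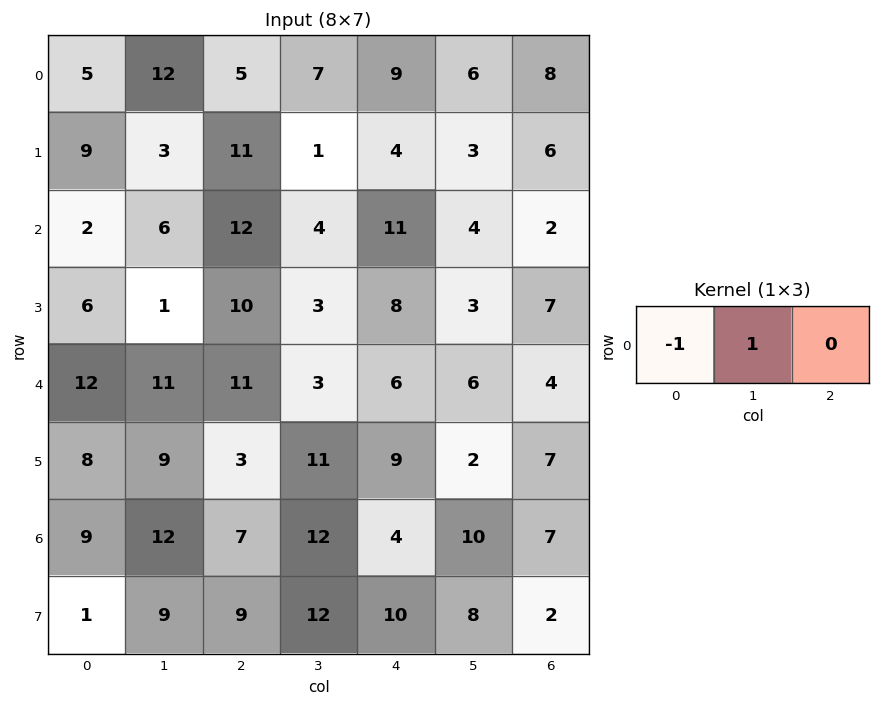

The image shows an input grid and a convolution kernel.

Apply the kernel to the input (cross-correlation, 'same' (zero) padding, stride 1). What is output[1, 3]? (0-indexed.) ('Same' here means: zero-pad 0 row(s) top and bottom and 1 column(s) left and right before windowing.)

The receptive field on the zero-padded input at this output position is [11 1 4]. Elementwise product with the kernel and sum: 11·-1 + 1·1.

-10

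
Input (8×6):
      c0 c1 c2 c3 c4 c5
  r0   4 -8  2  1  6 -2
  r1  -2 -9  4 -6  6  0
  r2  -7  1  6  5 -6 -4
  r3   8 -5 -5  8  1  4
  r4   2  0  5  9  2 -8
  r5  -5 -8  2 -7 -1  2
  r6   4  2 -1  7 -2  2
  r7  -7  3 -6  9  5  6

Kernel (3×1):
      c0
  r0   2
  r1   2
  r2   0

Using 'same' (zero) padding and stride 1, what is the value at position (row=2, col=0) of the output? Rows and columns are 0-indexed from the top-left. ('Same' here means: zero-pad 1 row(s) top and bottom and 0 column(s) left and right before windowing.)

-18

The receptive field on the zero-padded input at this output position is [-2 / -7 / 8]. Elementwise product with the kernel and sum: -2·2 + -7·2.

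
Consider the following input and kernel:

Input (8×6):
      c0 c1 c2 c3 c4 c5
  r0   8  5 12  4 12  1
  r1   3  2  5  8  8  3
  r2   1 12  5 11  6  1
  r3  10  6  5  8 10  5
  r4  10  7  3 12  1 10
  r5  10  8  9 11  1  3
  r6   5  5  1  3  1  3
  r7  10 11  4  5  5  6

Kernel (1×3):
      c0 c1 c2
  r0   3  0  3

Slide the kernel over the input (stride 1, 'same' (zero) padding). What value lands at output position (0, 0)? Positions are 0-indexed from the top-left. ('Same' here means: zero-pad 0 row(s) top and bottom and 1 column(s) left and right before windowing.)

The receptive field on the zero-padded input at this output position is [0 8 5]. Elementwise product with the kernel and sum: 0·3 + 5·3.

15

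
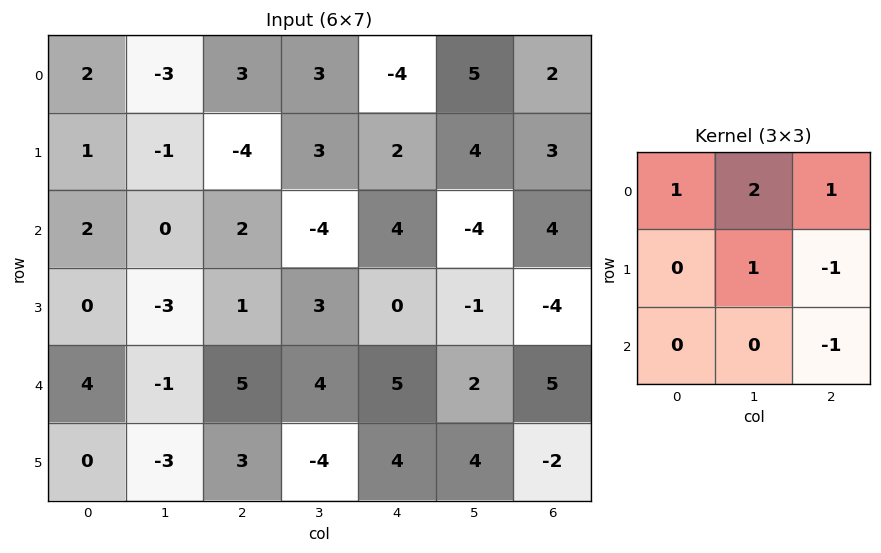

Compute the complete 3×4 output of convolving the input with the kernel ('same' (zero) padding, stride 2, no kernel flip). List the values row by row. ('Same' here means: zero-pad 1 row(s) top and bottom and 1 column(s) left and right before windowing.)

Output[0,0]: The receptive field on the zero-padded input at this output position is [0 0 0 / 0 2 -3 / 0 1 -1]. Elementwise product with the kernel and sum: 0·1 + 0·2 + 0·1 + 2·1 + -3·-1 + -1·-1.
Output[0,1]: The receptive field on the zero-padded input at this output position is [0 0 0 / -3 3 3 / -1 -4 3]. Elementwise product with the kernel and sum: 0·1 + 0·2 + 0·1 + 3·1 + 3·-1 + 3·-1.

6 -3 -13 2
6 -3 20 14
5 7 1 -4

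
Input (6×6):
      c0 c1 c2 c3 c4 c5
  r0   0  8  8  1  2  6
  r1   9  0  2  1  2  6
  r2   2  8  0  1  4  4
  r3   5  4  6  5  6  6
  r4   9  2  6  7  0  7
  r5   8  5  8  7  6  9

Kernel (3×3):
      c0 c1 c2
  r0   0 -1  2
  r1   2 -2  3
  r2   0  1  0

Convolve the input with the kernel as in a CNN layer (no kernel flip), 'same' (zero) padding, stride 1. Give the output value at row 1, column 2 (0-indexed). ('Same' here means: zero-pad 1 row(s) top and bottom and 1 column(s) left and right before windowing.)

-7

The receptive field on the zero-padded input at this output position is [8 8 1 / 0 2 1 / 8 0 1]. Elementwise product with the kernel and sum: 8·-1 + 1·2 + 0·2 + 2·-2 + 1·3 + 0·1.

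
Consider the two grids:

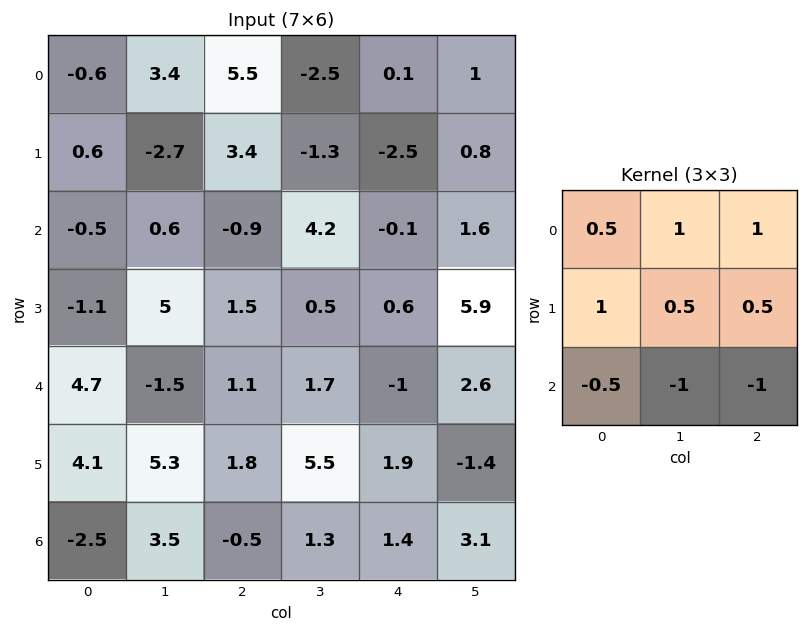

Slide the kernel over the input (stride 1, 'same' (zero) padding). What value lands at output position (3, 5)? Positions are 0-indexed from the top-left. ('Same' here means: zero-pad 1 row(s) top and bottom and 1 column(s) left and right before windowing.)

3

The receptive field on the zero-padded input at this output position is [-0.1 1.6 0 / 0.6 5.9 0 / -1 2.6 0]. Elementwise product with the kernel and sum: -0.1·0.5 + 1.6·1 + 0·1 + 0.6·1 + 5.9·0.5 + 0·0.5 + -1·-0.5 + 2.6·-1 + 0·-1.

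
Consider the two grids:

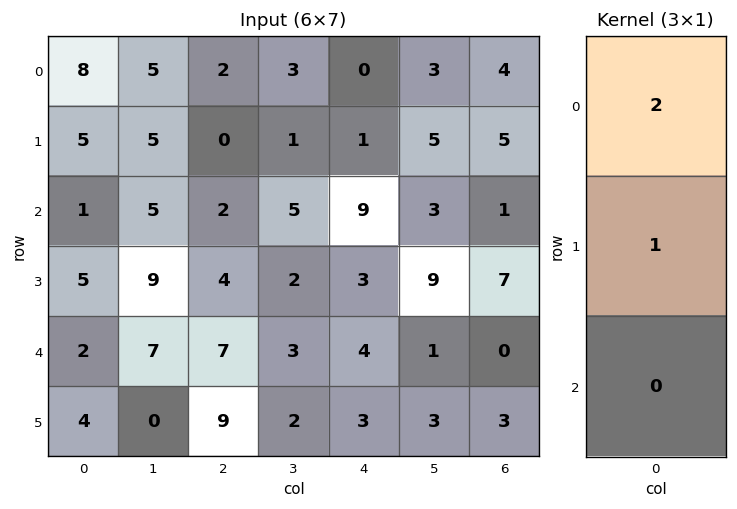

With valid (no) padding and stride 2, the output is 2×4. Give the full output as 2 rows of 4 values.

Output[0,0]: The receptive field on the input at this output position is [8 / 5 / 1]. Elementwise product with the kernel and sum: 8·2 + 5·1.
Output[0,1]: The receptive field on the input at this output position is [2 / 0 / 2]. Elementwise product with the kernel and sum: 2·2 + 0·1.

21 4 1 13
7 8 21 9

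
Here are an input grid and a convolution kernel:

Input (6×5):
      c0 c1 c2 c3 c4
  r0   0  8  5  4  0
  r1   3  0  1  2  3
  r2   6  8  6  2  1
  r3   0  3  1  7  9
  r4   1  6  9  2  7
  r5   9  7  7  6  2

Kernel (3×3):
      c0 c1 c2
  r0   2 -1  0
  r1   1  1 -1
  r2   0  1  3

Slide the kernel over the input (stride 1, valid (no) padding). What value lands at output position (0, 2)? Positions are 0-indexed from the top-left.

The receptive field on the input at this output position is [5 4 0 / 1 2 3 / 6 2 1]. Elementwise product with the kernel and sum: 5·2 + 4·-1 + 1·1 + 2·1 + 3·-1 + 2·1 + 1·3.

11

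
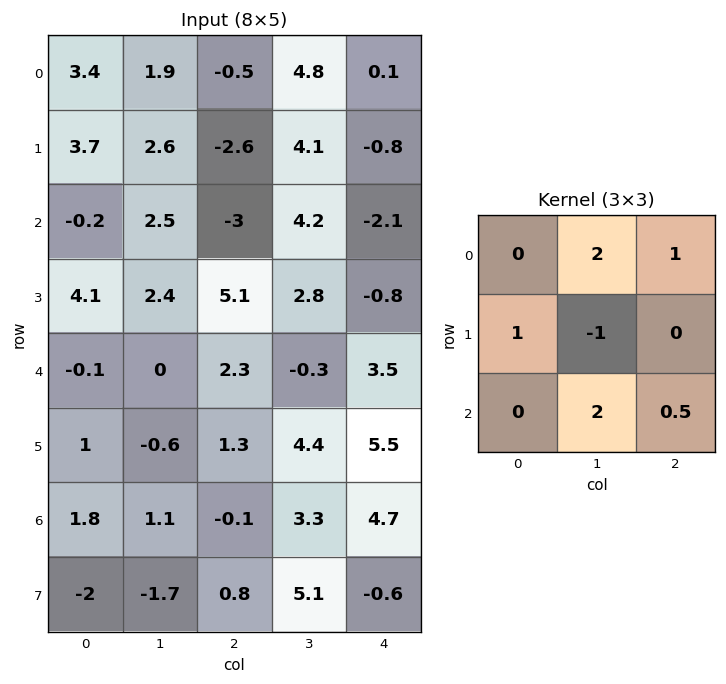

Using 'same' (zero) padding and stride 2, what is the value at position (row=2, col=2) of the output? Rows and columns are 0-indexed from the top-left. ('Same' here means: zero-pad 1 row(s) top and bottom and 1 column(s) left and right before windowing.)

5.6

The receptive field on the zero-padded input at this output position is [2.8 -0.8 0 / -0.3 3.5 0 / 4.4 5.5 0]. Elementwise product with the kernel and sum: -0.8·2 + 0·1 + -0.3·1 + 3.5·-1 + 5.5·2 + 0·0.5.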